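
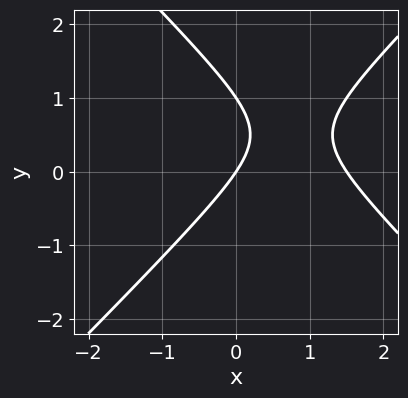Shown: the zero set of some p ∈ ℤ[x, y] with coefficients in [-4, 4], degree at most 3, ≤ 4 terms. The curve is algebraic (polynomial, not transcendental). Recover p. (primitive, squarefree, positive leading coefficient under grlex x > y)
1. Degree: no degree-1 curve has this shape, so deg p = 2.
2. Against the integer gridlines: it meets the x-axis at x = 0 (among the integer gridlines); the y-axis gridline crossings are at y ∈ {0, 1}.
3. Assembling these constraints gives the stated polynomial.

2*x^2 - 2*y^2 - 3*x + 2*y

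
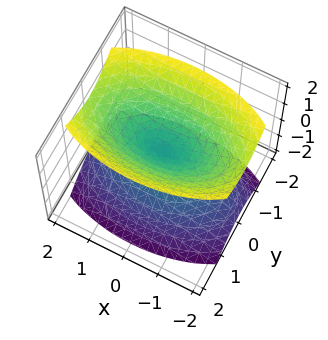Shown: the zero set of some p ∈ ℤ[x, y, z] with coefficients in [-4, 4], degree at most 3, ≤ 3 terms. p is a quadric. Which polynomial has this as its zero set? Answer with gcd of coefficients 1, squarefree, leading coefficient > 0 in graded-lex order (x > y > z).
First, I count 2 distinct pieces. They look like related sheets of one shape, so recover p as a whole.
Then, deg p = 2. Two nappes meeting at a single point; a quadric.
Then, symmetries: mirror symmetry z ↦ −z ⇒ only even powers of z; it's symmetric under y → −y, forcing even powers of y; the x ↦ −x reflection is a symmetry, so x appears only in even powers.
Next, observable constraints: one z-axis crossing is at z = 0; it crosses the y-axis at the gridline y = 0; it crosses the x-axis at the gridline x = 0.
Finally, together with the visible shape, these determine p as stated.

x^2 + 3*y^2 - 2*z^2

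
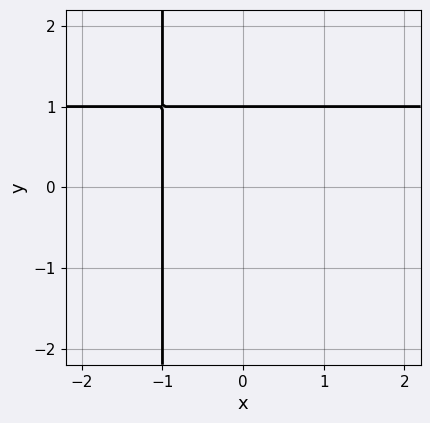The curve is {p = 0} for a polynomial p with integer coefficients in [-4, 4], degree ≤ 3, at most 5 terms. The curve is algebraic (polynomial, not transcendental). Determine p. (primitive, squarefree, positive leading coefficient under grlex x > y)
First, degree: no degree-1 curve has this shape, so deg p = 2.
Then, from the visible intercepts: one x-axis crossing is at x = -1; it crosses the y-axis at the gridline y = 1.
Finally, matching integer coefficients to the picture gives p.

x*y - x + y - 1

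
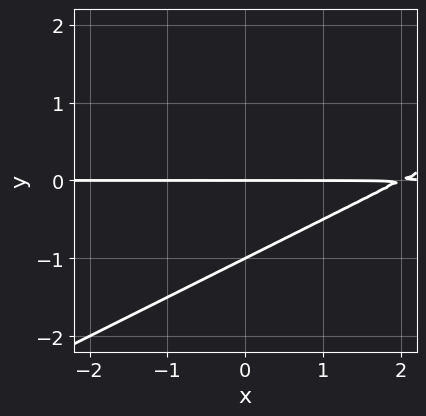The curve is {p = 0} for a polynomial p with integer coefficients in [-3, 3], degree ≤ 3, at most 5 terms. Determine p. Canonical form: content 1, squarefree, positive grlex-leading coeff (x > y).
First, the degree is 2 — a generic line meets the curve in up to 2 points.
Next, from the visible intercepts: the visible x-axis segment lies entirely on the curve; the y-axis gridline crossings are at y ∈ {-1, 0}.
Finally, solving for integer coefficients yields p as stated.

x*y - 2*y^2 - 2*y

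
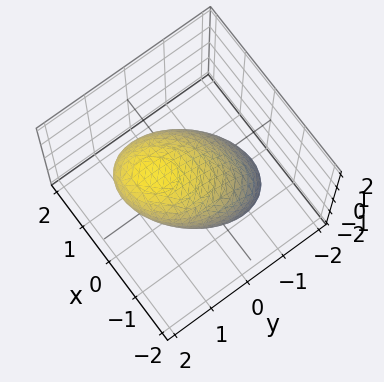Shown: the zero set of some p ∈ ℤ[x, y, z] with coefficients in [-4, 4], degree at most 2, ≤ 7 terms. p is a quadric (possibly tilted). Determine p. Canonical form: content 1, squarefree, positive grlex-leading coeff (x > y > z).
1. The degree is 2 — a generic line meets the surface in up to 2 points.
2. Solving for integer coefficients yields p as stated.

2*x^2 - x*y + 2*y^2 - 2*y*z + 2*z^2 - 3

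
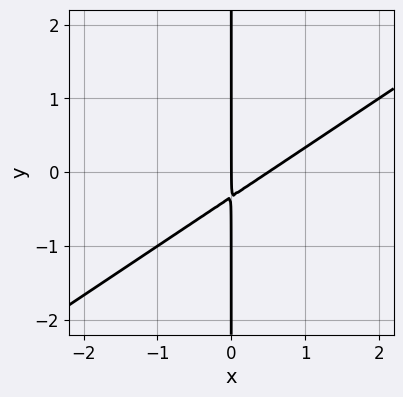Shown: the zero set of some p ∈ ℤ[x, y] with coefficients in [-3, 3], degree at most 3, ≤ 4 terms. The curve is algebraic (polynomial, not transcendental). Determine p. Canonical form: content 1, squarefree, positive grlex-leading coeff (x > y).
2*x^2 - 3*x*y - x

First, the degree is 2 — the shape is more complex than any degree-1 curve.
Then, against the integer gridlines: one x-axis crossing is at x = 0; the visible y-axis segment lies entirely on the curve.
Finally, the integer polynomial consistent with all of this is the stated p.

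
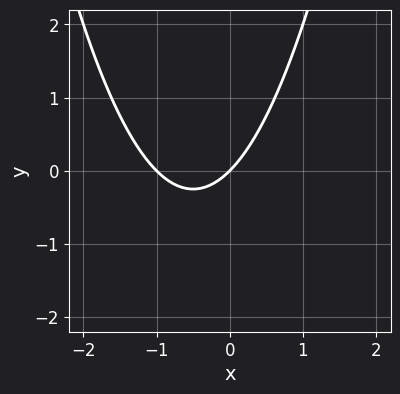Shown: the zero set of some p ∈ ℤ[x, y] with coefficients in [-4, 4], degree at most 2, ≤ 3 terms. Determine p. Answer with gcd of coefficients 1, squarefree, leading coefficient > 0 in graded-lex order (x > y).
x^2 + x - y

First, deg p = 2. No degree-1 curve has this shape.
Next, observable constraints: one y-axis crossing is at y = 0; among the integer gridlines, it crosses the x-axis at x ∈ {-1, 0}.
Finally, putting this together gives p.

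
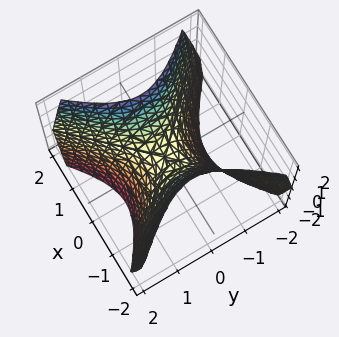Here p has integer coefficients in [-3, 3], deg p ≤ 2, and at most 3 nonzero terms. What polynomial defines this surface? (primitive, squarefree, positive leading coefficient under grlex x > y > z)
First, the degree is 2 — a hyperbolic paraboloid; a quadric.
Then, symmetries: the x ↦ −x reflection is a symmetry, so x appears only in even powers; the y ↦ −y reflection is a symmetry, so y appears only in even powers.
Next, checking where it meets the axes: one x-axis crossing is at x = 0; it meets the z-axis at z = 0 (among the integer gridlines); one y-axis crossing is at y = 0.
Finally, the integer polynomial consistent with all of this is the stated p.

3*x^2 - 3*y^2 - 2*z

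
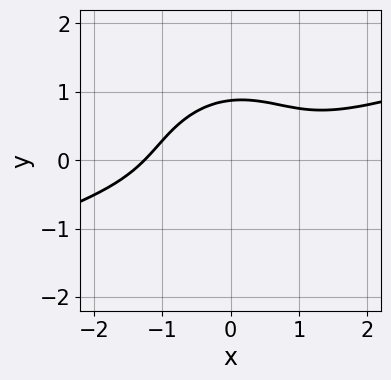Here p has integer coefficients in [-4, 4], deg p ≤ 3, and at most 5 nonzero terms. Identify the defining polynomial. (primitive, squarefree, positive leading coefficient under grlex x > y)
x^3 - 3*x^2*y + x*y^2 - 3*y^3 + 2

First, the degree is 3 — the shape is more complex than any degree-2 curve.
Finally, the integer polynomial consistent with all of this is the stated p.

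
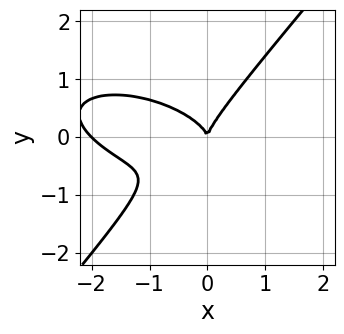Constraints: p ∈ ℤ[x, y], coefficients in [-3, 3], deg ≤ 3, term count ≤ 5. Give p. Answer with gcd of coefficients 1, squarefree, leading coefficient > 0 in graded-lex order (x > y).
1. deg p = 3. The shape is more complex than any degree-2 curve.
2. Reading off the gridlines: it meets the y-axis at y = 0 (among the integer gridlines); among the integer gridlines, it crosses the x-axis at x ∈ {-2, 0}.
3. The integer polynomial consistent with all of this is the stated p.

x^3 + x^2*y + 2*x*y^2 - 3*y^3 + 2*x^2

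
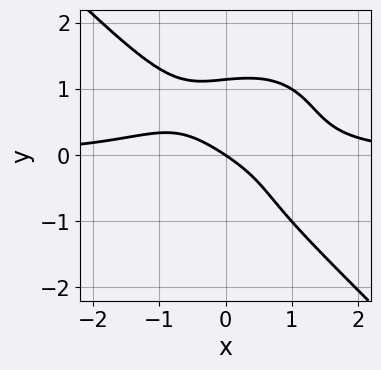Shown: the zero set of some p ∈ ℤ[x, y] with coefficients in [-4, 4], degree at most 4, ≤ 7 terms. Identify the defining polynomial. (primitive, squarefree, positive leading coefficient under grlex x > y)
2*x^3*y + 2*y^4 + x*y - 2*x - 3*y

1. Degree: no degree-3 curve has this shape, so deg p = 4.
2. Observable constraints: it crosses the y-axis at the gridline y = 0; one x-axis crossing is at x = 0.
3. Together with the visible shape, these determine p as stated.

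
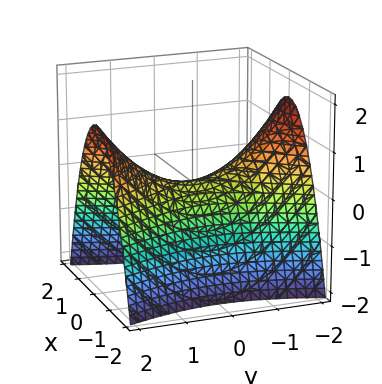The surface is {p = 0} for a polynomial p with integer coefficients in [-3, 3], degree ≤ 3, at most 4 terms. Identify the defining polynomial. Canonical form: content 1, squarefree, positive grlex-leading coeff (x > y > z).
Degree: a saddle surface; a quadric, so deg p = 2.
Symmetries: the x ↦ −x reflection is a symmetry, so x appears only in even powers; the y ↦ −y reflection is a symmetry, so y appears only in even powers.
Against the integer gridlines: it crosses the x-axis at the gridline x = 0; one y-axis crossing is at y = 0.
Fitting integer coefficients to these (and the overall shape) gives p.

3*x^2 - y^2 + 3*z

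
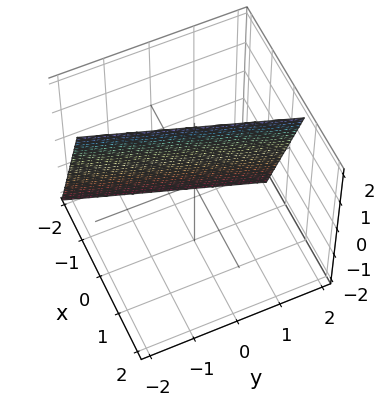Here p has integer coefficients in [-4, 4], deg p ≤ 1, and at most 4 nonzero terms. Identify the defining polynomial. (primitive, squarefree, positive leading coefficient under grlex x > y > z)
1. Degree: the surface is flat (a plane), so deg p = 1.
2. Observable constraints: it crosses the y-axis at the gridline y = 2; it crosses the z-axis at the gridline z = 2.
3. Solving for integer coefficients yields p as stated.

3*x - y - z + 2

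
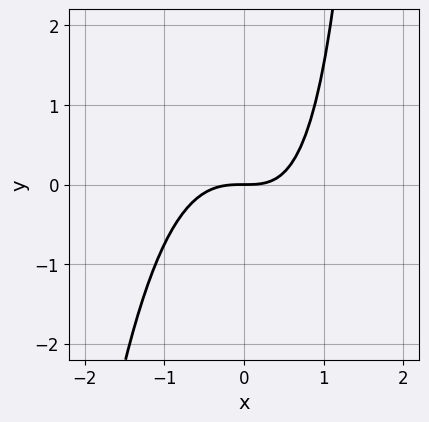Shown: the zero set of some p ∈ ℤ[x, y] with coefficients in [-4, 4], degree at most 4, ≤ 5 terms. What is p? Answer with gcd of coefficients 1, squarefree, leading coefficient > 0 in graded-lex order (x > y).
3*x^3 + x*y - 3*y

First, deg p = 3. No degree-2 curve has this shape.
Next, against the integer gridlines: it meets the x-axis at x = 0 (among the integer gridlines); it crosses the y-axis at the gridline y = 0.
Finally, matching integer coefficients to the picture gives p.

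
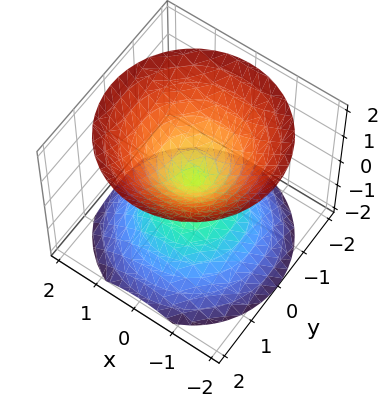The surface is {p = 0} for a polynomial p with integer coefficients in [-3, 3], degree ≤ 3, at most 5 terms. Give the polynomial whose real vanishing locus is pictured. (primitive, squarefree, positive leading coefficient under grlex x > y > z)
1. There are 2 components. They look like related sheets of one shape, so recover p as a whole.
2. Degree: a double cone through the origin; a quadric, so deg p = 2.
3. Symmetries: rotational symmetry about the z-axis ⇒ p depends on x, y only through x² + y²; mirror symmetry z ↦ −z ⇒ only even powers of z.
4. Against the integer gridlines: one z-axis crossing is at z = 0; it crosses the y-axis at the gridline y = 0.
5. Fitting integer coefficients to these (and the overall shape) gives p.

x^2 + y^2 - z^2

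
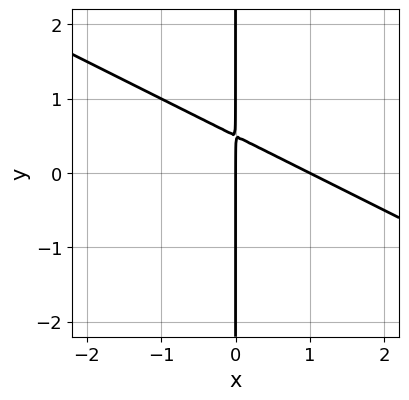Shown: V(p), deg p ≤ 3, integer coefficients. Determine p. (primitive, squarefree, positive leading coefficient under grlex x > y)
x^2 + 2*x*y - x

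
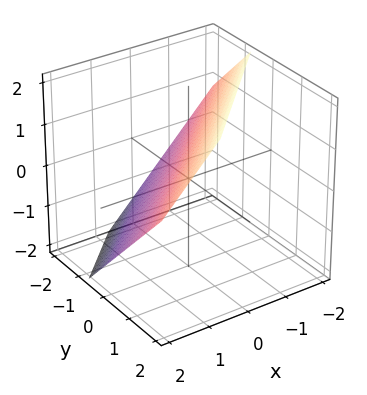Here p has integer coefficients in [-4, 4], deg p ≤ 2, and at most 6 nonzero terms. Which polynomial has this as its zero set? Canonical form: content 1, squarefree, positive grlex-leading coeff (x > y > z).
3*x - 3*y + 3*z - 2

1. Degree: the surface is flat (a plane), so deg p = 1.
2. Matching integer coefficients to the picture gives p.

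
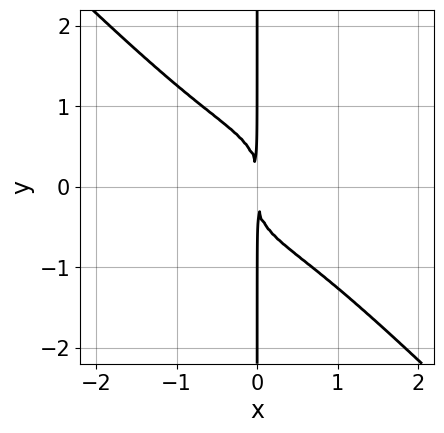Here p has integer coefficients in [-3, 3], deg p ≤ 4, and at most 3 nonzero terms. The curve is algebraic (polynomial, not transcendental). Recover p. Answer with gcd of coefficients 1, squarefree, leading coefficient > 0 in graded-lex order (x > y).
x^4 + x*y^3 + x^2

First, degree: no degree-3 curve has this shape, so deg p = 4.
Then, from the visible intercepts: every point of the y-axis in the box is on the curve.
Finally, these observations pin down the coefficients.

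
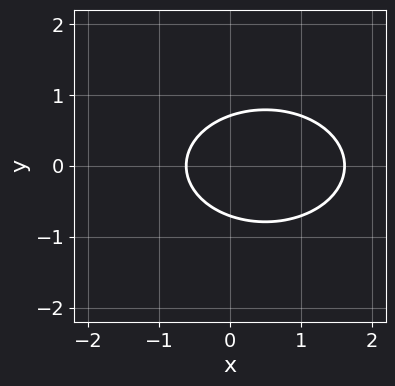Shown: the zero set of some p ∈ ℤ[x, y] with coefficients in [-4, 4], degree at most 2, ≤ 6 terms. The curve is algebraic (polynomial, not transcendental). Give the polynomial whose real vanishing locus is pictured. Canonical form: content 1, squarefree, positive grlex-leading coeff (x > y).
x^2 + 2*y^2 - x - 1

deg p = 2. The shape is more complex than any degree-1 curve.
Symmetries: mirror symmetry y ↦ −y ⇒ only even powers of y.
Solving for integer coefficients yields p as stated.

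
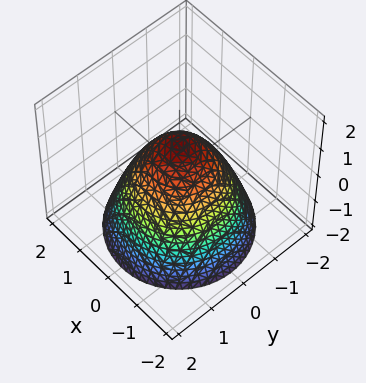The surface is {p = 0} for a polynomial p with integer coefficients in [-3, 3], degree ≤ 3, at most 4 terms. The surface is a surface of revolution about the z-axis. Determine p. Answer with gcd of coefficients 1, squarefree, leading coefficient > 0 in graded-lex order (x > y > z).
x^2 + y^2 + z - 1

1. deg p = 2. A generic line meets the surface in up to 2 points.
2. By symmetry, the z-axis is an axis of rotation, so x and y enter only as x² + y².
3. Observable constraints: among the integer gridlines, it crosses the x-axis at x ∈ {-1, 1}; it crosses the z-axis at the gridline z = 1; a circular section at z = -2 has radius between 1 and 2.
4. Together with the visible shape, these determine p as stated. Check: (0, 1, 0) on the y-axis lies on the surface, and p(0, 1, 0) = 0. ✓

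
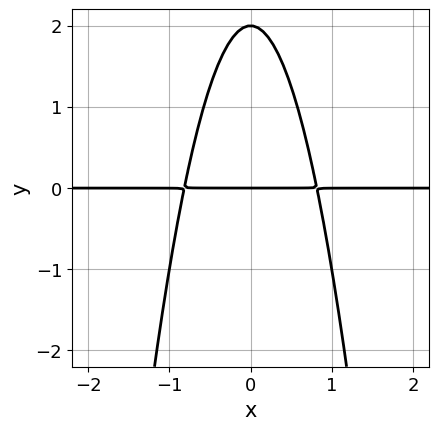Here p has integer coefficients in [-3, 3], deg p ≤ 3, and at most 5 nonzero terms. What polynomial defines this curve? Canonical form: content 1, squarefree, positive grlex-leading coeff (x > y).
1. Degree: the shape is more complex than any degree-2 curve, so deg p = 3.
2. Symmetries: mirror symmetry x ↦ −x ⇒ only even powers of x.
3. From the axis intercepts and sections: among the integer gridlines, it crosses the y-axis at y ∈ {0, 2}; every point of the x-axis in the box is on the curve.
4. Assembling these constraints gives the stated polynomial.

3*x^2*y + y^2 - 2*y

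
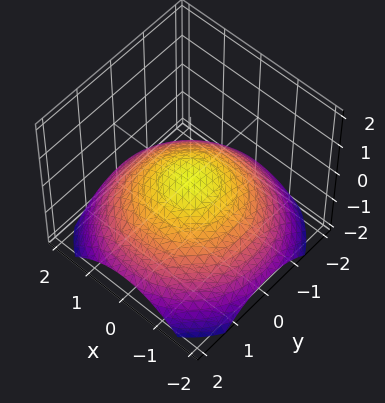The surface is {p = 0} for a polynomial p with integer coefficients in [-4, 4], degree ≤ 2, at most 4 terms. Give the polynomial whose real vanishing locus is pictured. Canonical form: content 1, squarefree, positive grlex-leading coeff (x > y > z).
x^2 + y^2 + 3*z

First, degree: a paraboloid; a quadric, so deg p = 2.
Next, symmetries: rotational symmetry about the z-axis ⇒ p depends on x, y only through x² + y².
Next, reading off the gridlines: a circular section at z = -1 has radius between 1 and 2; it crosses the z-axis at the gridline z = 0.
Finally, these observations pin down the coefficients.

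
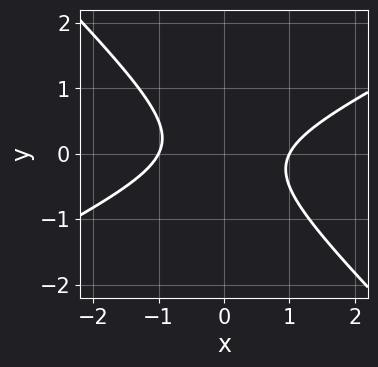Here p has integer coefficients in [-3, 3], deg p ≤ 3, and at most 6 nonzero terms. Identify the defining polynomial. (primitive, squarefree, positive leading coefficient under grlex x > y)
(a) deg p = 2. No degree-1 curve has this shape.
(b) Against the integer gridlines: no y-intercept at any integer in the box; among the integer gridlines, it crosses the x-axis at x ∈ {-1, 1}.
(c) The integer polynomial consistent with all of this is the stated p.

x^2 - x*y - 2*y^2 - 1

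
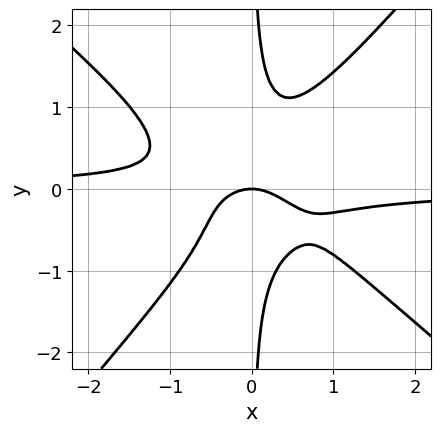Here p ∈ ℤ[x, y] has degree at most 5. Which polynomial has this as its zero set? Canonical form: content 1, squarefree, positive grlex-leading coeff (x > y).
3*x^3*y + x^2*y^2 - 3*x*y^3 + x^2 + y

The degree is 4 — no degree-3 curve has this shape.
Against the integer gridlines: it crosses the x-axis at the gridline x = 0; it crosses the y-axis at the gridline y = 0.
The integer polynomial consistent with all of this is the stated p.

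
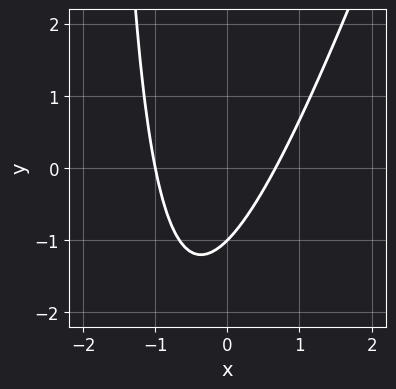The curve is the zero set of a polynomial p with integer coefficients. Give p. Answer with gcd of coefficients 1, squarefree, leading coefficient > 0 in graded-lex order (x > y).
3*x^2 - x*y + x - 2*y - 2

First, deg p = 2. A generic line meets the curve in up to 2 points.
Then, observable constraints: it meets the x-axis at x = -1 (among the integer gridlines); one y-axis crossing is at y = -1.
Finally, matching integer coefficients to the picture gives p.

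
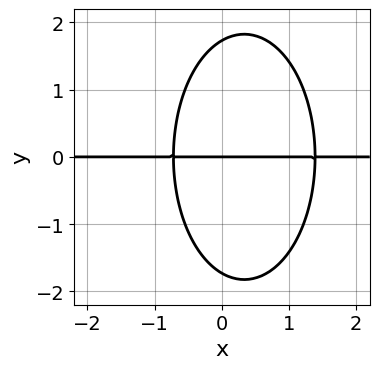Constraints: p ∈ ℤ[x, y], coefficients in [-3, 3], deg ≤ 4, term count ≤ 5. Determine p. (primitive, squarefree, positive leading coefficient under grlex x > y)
The degree is 3 — a generic line meets the curve in up to 3 points.
Checking where it meets the axes: every point of the x-axis in the box is on the curve; it crosses the y-axis at the gridline y = 0.
The integer polynomial consistent with all of this is the stated p.

3*x^2*y + y^3 - 2*x*y - 3*y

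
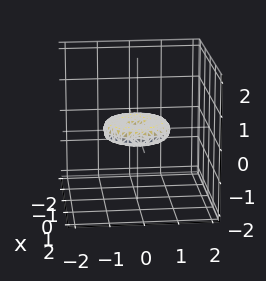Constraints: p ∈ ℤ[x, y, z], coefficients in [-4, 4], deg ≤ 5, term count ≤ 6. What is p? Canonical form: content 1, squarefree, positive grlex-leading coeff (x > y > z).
x^4 + 2*x^2*y^2 + y^4 - x^2 - y^2 + 3*z^2

(a) deg p = 4.
(b) Symmetries: rotational symmetry about the z-axis ⇒ p depends on x, y only through x² + y².
(c) From the axis intercepts and sections: it meets the z-axis at z = 0 (among the integer gridlines); a circular section at z = 0 has radius exactly 1; the y-axis gridline crossings are at y ∈ {-1, 0, 1}; the x-axis gridline crossings are at x ∈ {-1, 0, 1}.
(d) Matching integer coefficients to the picture gives p.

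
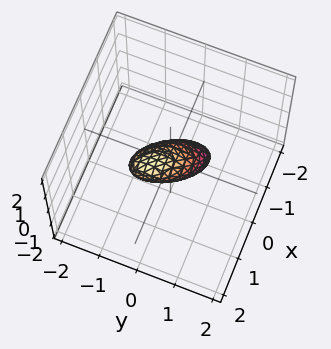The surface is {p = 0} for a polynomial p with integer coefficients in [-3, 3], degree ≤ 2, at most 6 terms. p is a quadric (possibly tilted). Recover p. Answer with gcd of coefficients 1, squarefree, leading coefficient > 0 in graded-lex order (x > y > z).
3*x^2 + 2*x*y - 3*x*z + 2*y^2 + 2*z^2 - 1

(a) deg p = 2. A generic line meets the surface in up to 2 points.
(b) Solving for integer coefficients yields p as stated.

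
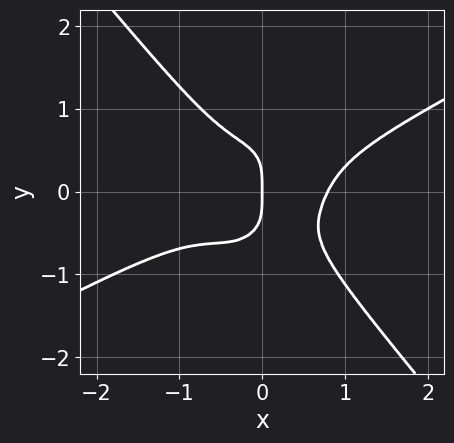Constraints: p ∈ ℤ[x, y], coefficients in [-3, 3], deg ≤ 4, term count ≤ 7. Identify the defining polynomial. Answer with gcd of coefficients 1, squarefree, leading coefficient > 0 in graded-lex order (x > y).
1. deg p = 4. The shape is more complex than any degree-3 curve.
2. Reading off the gridlines: it meets the x-axis at x = 0 (among the integer gridlines); it meets the y-axis at y = 0 (among the integer gridlines).
3. Fitting integer coefficients to these (and the overall shape) gives p.

2*x^4 - 3*x^3*y - x^2*y^2 - 2*y^4 - x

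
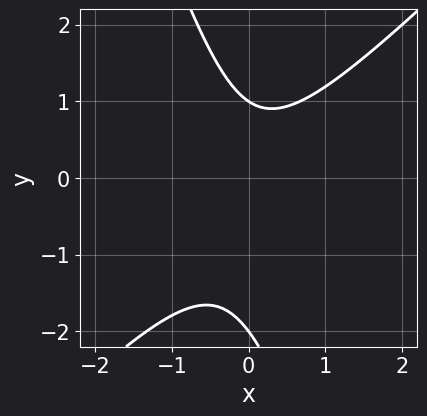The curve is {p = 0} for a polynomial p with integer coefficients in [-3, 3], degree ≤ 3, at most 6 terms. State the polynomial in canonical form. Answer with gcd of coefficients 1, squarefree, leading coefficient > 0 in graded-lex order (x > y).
3*x^2 - 2*x*y - y^2 - y + 2

deg p = 2. A generic line meets the curve in up to 2 points.
Against the integer gridlines: the curve avoids every integer x-axis point in the box; the y-axis gridline crossings are at y ∈ {-2, 1}.
Together with the visible shape, these determine p as stated.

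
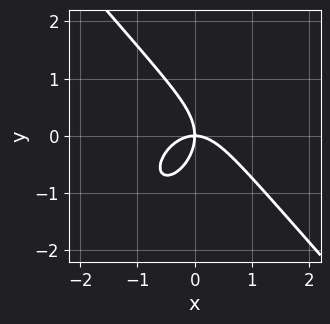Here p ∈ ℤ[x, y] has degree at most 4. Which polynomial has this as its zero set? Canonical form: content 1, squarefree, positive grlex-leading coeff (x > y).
3*x^3 + 2*y^3 + 3*x*y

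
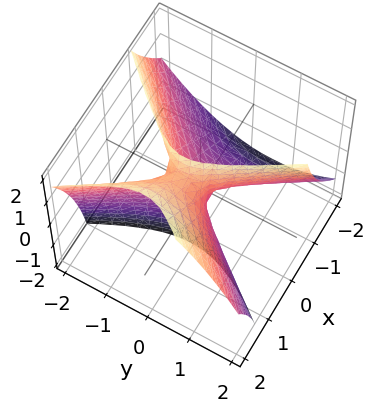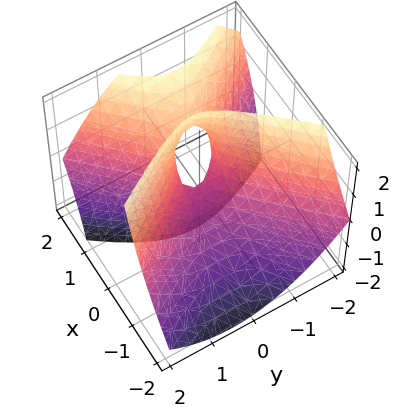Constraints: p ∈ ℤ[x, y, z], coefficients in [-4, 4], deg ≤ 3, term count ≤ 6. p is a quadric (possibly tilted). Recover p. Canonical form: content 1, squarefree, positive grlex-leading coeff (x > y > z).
1. Degree: the shape is more complex than any degree-1 surface, so deg p = 2.
2. From the visible intercepts: it crosses the z-axis at the gridline z = 0; it crosses the y-axis at the gridline y = 0; it crosses the x-axis at the gridline x = 0.
3. These observations pin down the coefficients.

3*x^2 - x*y - 3*x*z - 2*y^2 + z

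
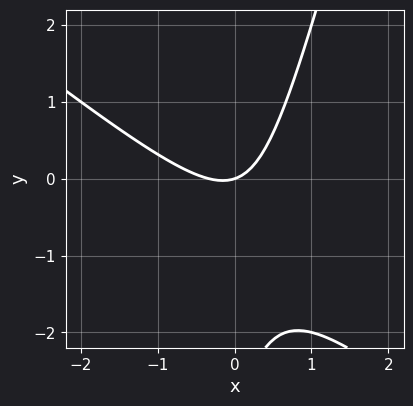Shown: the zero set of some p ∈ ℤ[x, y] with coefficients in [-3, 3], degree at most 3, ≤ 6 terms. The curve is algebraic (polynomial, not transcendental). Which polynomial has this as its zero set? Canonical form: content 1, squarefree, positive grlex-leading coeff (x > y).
3*x^2 + 3*x*y - y^2 + x - 3*y

(a) Degree: a generic line meets the curve in up to 2 points, so deg p = 2.
(b) Reading off the gridlines: it crosses the x-axis at the gridline x = 0; it crosses the y-axis at the gridline y = 0.
(c) Matching integer coefficients to the picture gives p.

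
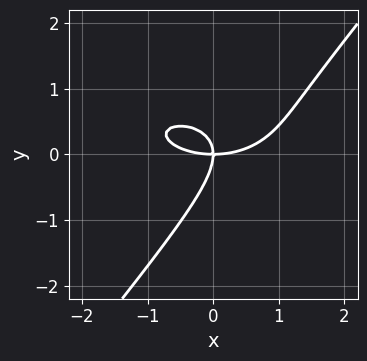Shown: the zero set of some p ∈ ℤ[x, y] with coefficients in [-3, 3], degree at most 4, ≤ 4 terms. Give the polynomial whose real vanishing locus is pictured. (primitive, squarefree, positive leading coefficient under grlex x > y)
x^3 + 3*x*y^2 - 3*y^3 - 3*x*y

deg p = 3. The shape is more complex than any degree-2 curve.
Against the integer gridlines: one y-axis crossing is at y = 0; one x-axis crossing is at x = 0.
Fitting integer coefficients to these (and the overall shape) gives p.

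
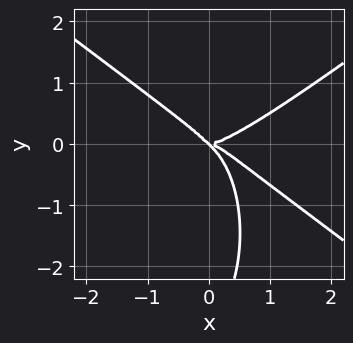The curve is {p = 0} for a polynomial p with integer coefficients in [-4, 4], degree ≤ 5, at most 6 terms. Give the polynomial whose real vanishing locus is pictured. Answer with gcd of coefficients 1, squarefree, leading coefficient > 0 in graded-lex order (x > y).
(a) Degree: a generic line meets the curve in up to 4 points, so deg p = 4.
(b) From the axis intercepts and sections: one y-axis crossing is at y = 0; it crosses the x-axis at the gridline x = 0.
(c) Solving for integer coefficients yields p as stated.

2*x^4 - 3*x^2*y^2 - y^4 - 3*x*y^2 - 3*y^3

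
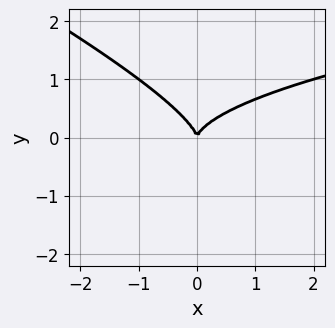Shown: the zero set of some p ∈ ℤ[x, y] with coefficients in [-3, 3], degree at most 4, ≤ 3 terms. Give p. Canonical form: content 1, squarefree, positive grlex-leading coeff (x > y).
x*y^2 + 2*y^3 - x^2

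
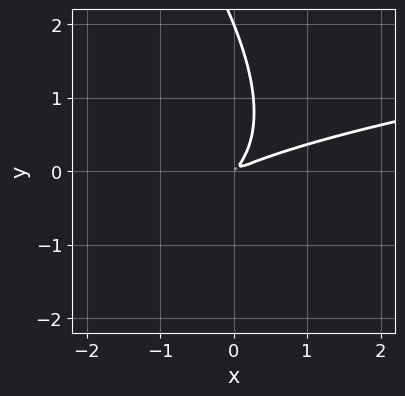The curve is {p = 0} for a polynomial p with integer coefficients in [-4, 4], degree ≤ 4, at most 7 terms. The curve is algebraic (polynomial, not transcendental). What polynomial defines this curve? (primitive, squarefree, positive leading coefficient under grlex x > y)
x*y^2 + y^3 - x^2 + 3*x*y - 2*y^2

deg p = 3. The shape is more complex than any degree-2 curve.
Observable constraints: it crosses the y-axis at the gridline y = 2.
Fitting integer coefficients to these (and the overall shape) gives p.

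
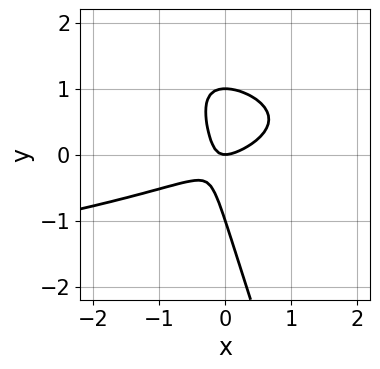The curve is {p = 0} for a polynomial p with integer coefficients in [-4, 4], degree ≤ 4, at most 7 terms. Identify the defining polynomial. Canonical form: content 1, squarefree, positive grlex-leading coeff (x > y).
3*x*y^2 + y^3 + 2*x^2 - 3*x*y - y

First, degree: the shape is more complex than any degree-2 curve, so deg p = 3.
Then, observable constraints: it crosses the x-axis at the gridline x = 0; among the integer gridlines, it crosses the y-axis at y ∈ {-1, 0, 1}.
Finally, fitting integer coefficients to these (and the overall shape) gives p.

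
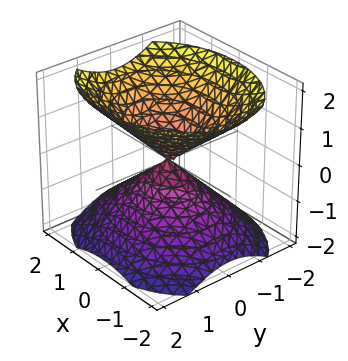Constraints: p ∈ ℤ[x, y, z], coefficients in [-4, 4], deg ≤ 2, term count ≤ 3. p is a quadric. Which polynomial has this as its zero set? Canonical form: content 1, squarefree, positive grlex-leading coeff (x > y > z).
2*x^2 + 3*y^2 - 3*z^2

(a) The picture has 2 separate pieces. Treating them together as one polynomial.
(b) The degree is 2 — a double cone through the origin; a quadric.
(c) Symmetries: mirror symmetry y ↦ −y ⇒ only even powers of y; mirror symmetry z ↦ −z ⇒ only even powers of z; mirror symmetry x ↦ −x ⇒ only even powers of x.
(d) From the visible intercepts: it meets the y-axis at y = 0 (among the integer gridlines); it meets the z-axis at z = 0 (among the integer gridlines).
(e) Together with the visible shape, these determine p as stated.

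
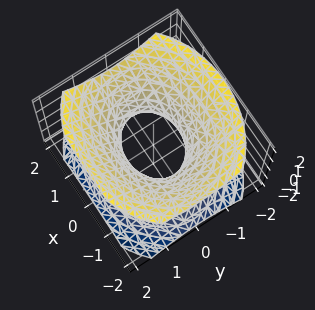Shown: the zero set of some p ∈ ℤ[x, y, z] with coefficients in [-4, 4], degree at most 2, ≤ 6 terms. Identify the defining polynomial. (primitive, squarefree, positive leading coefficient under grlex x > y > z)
First, deg p = 2. An hourglass — one-sheet hyperboloid; a quadric.
Then, symmetries: it's symmetric under z → −z, forcing even powers of z; mirror symmetry y ↦ −y ⇒ only even powers of y; it's symmetric under x → −x, forcing even powers of x.
Next, against the integer gridlines: no z-intercept at any integer in the box; the x-axis gridline crossings are at x ∈ {-1, 1}.
Finally, solving for integer coefficients yields p as stated.

2*x^2 + 3*y^2 - 3*z^2 - 2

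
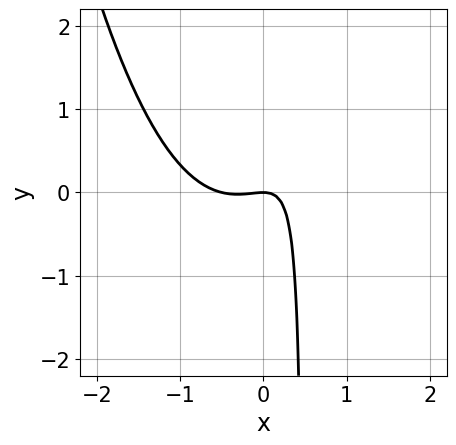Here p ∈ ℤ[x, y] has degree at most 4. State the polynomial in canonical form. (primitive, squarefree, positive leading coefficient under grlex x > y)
2*x^3 + x^2 - 2*x*y + y

deg p = 3. The shape is more complex than any degree-2 curve.
Checking where it meets the axes: it meets the y-axis at y = 0 (among the integer gridlines); one x-axis crossing is at x = 0.
Assembling these constraints gives the stated polynomial.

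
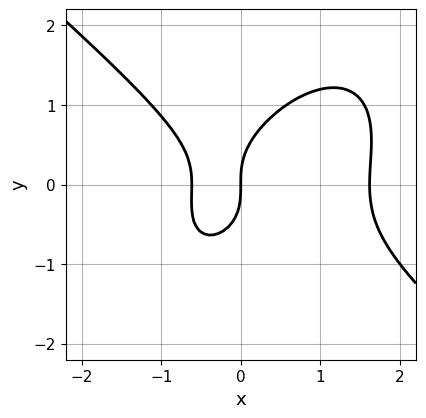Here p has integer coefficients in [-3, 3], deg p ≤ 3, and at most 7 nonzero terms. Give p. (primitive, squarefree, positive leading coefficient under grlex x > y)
2*x^3 - x*y^2 + 2*y^3 - 2*x^2 - 2*x

The degree is 3 — the shape is more complex than any degree-2 curve.
Reading off the gridlines: it crosses the y-axis at the gridline y = 0; one x-axis crossing is at x = 0.
Putting this together gives p.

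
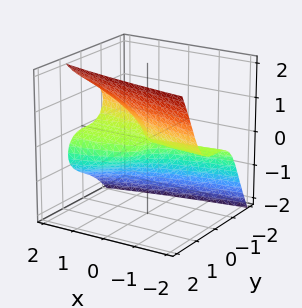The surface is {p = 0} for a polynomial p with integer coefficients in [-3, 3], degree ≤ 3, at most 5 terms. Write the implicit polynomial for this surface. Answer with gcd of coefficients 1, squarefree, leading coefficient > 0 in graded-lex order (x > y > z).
deg p = 3.
Observable constraints: one y-axis crossing is at y = 0; every point of the x-axis in the box is on the surface; it crosses the z-axis at the gridline z = 0.
Matching integer coefficients to the picture gives p.

y^3 + y*z^2 - z^3 + x*z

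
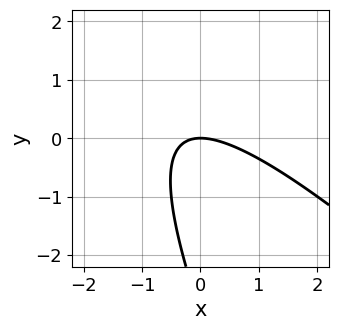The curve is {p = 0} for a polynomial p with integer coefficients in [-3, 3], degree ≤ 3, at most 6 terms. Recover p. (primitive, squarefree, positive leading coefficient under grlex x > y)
2*x^2 + 3*x*y + y^2 + 3*y

Degree: a generic line meets the curve in up to 2 points, so deg p = 2.
Checking where it meets the axes: it meets the x-axis at x = 0 (among the integer gridlines); it meets the y-axis at y = 0 (among the integer gridlines).
The integer polynomial consistent with all of this is the stated p.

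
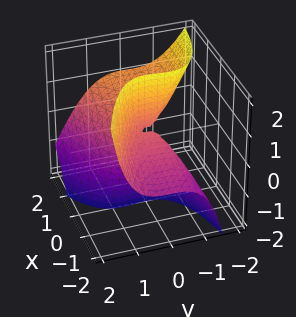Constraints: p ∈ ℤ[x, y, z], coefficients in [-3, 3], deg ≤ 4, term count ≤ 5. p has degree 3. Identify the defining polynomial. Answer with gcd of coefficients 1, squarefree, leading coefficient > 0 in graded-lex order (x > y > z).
2*y^3 + y^2*z - x^2 + 3*x*z - x

1. Degree: no degree-2 surface has this shape, so deg p = 3.
2. From the axis intercepts and sections: the x-axis gridline crossings are at x ∈ {-1, 0}; the visible z-axis segment lies entirely on the surface; one y-axis crossing is at y = 0.
3. Together with the visible shape, these determine p as stated.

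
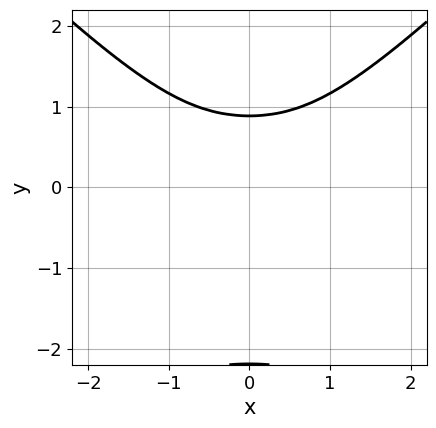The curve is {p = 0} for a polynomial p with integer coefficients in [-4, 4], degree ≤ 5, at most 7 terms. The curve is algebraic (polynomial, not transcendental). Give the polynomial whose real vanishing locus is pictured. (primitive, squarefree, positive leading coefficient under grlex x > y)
x^4 - y^4 - 2*y^3 + 2*x^2 + 2

deg p = 4. The shape is more complex than any degree-3 curve.
Symmetries: mirror symmetry x ↦ −x ⇒ only even powers of x.
Checking where it meets the axes: the curve avoids every integer x-axis point in the box.
Matching integer coefficients to the picture gives p.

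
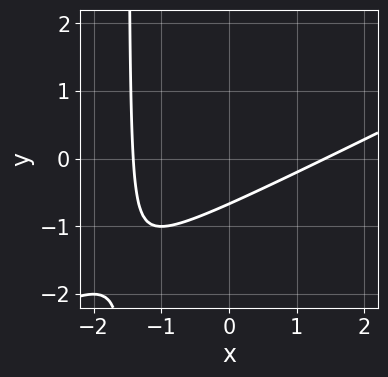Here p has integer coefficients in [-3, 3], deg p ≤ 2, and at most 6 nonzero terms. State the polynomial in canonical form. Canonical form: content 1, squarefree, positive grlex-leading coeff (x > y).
x^2 - 2*x*y - 3*y - 2

First, the degree is 2 — no degree-1 curve has this shape.
Finally, matching integer coefficients to the picture gives p.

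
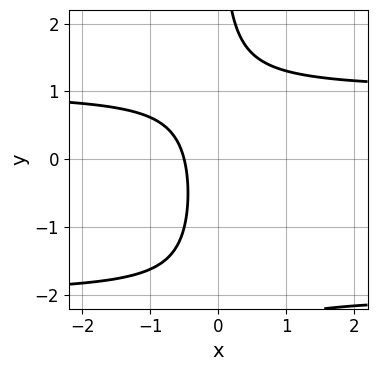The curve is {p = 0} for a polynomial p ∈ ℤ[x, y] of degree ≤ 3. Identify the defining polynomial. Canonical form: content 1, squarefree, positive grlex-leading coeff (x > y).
x*y^2 + x*y - 2*x - 1

1. The degree is 3 — no degree-2 curve has this shape.
2. From the visible intercepts: no y-intercept at any integer in the box.
3. Together with the visible shape, these determine p as stated.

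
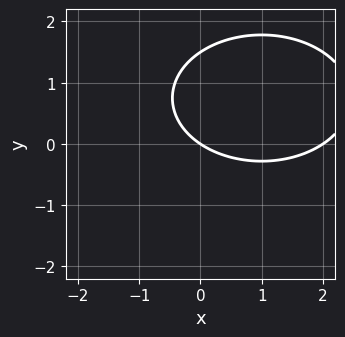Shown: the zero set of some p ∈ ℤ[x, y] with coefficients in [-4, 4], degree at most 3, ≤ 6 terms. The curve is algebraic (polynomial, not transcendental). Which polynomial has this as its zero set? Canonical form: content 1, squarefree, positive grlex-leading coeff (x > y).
x^2 + 2*y^2 - 2*x - 3*y

deg p = 2. A generic line meets the curve in up to 2 points.
Checking where it meets the axes: the x-axis gridline crossings are at x ∈ {0, 2}; one y-axis crossing is at y = 0.
Together with the visible shape, these determine p as stated.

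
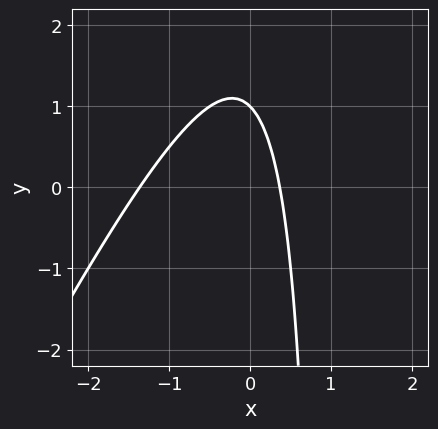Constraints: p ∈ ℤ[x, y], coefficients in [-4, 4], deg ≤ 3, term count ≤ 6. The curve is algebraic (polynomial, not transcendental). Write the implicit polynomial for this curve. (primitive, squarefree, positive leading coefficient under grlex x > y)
2*x^2 - x*y + 2*x + y - 1

1. The degree is 2 — a generic line meets the curve in up to 2 points.
2. Observable constraints: it crosses the y-axis at the gridline y = 1.
3. Solving for integer coefficients yields p as stated.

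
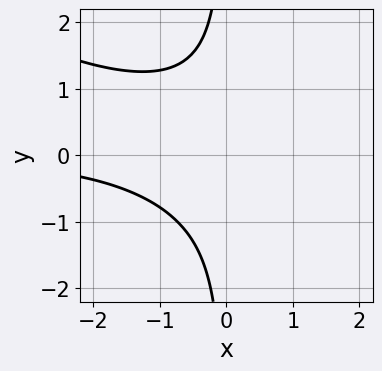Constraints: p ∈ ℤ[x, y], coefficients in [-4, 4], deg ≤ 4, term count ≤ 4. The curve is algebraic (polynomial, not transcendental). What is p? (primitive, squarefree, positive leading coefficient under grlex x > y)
deg p = 3.
From the axis intercepts and sections: the curve avoids every integer x-axis point in the box; it misses every integer gridline on the y-axis.
Together with the visible shape, these determine p as stated.

x^2*y + 2*x*y^2 + 2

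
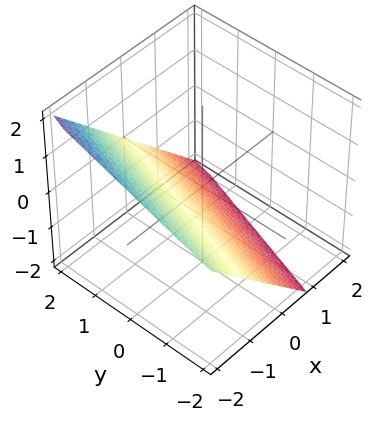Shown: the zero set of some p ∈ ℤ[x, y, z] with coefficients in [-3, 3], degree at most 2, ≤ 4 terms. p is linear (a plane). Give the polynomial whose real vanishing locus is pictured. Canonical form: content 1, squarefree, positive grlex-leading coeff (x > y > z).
3*x - y + 3*z + 2

The degree is 1 — the surface is flat (a plane).
From the axis intercepts and sections: it meets the y-axis at y = 2 (among the integer gridlines).
These observations pin down the coefficients.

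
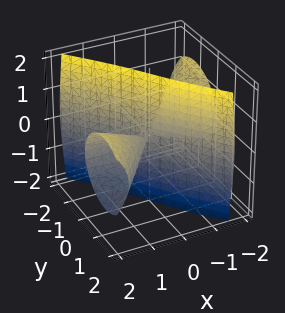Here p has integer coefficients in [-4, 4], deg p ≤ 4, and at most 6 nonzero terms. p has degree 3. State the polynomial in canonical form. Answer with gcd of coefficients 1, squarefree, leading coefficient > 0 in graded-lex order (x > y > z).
(a) There are 2 components.
(b) The degree is 3 — no degree-2 surface has this shape.
(c) Against the integer gridlines: the visible z-axis segment lies entirely on the surface; one y-axis crossing is at y = 0; the visible x-axis segment lies entirely on the surface.
(d) The integer polynomial consistent with all of this is the stated p.

3*x^2*y - 3*x*z^2 - 2*y^3 - 2*y*z^2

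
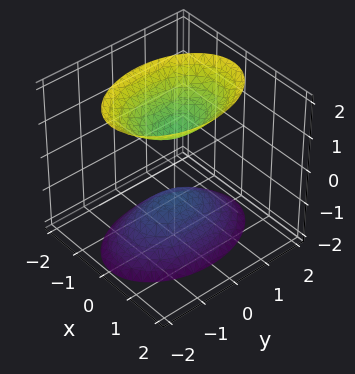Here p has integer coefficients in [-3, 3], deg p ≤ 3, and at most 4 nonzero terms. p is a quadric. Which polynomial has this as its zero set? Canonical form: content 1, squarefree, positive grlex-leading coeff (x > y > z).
(a) I count 2 distinct pieces. They look like related sheets of one shape, so recover p as a whole.
(b) The degree is 2 — two separate bowl-shaped sheets opening away from each other; a quadric.
(c) Symmetries: mirror symmetry x ↦ −x ⇒ only even powers of x; it's symmetric under y → −y, forcing even powers of y; mirror symmetry z ↦ −z ⇒ only even powers of z.
(d) From the visible intercepts: no y-intercept at any integer in the box; the surface avoids every integer x-axis point in the box.
(e) Solving for integer coefficients yields p as stated. Check: (0, 0, -1) on the z-axis lies on the surface, and p(0, 0, -1) = 0. ✓

2*x^2 + y^2 - z^2 + 1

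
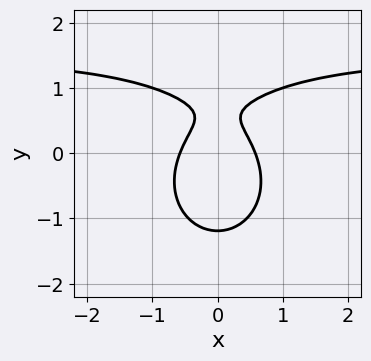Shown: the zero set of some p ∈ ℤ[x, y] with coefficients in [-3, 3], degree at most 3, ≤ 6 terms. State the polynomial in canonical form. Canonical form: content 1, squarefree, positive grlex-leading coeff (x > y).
(a) Degree: no degree-2 curve has this shape, so deg p = 3.
(b) Symmetries: it's symmetric under x → −x, forcing even powers of x.
(c) Putting this together gives p.

2*x^2*y + 2*y^3 - 3*x^2 - 2*y + 1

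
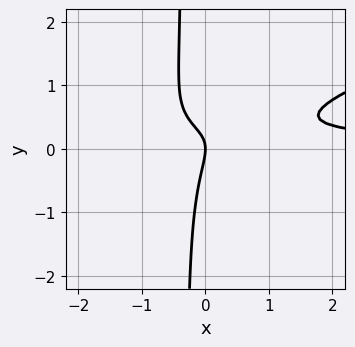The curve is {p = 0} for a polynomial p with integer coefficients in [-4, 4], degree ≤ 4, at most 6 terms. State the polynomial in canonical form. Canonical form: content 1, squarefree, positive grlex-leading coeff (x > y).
x^2*y - 3*x*y^2 + 2*x*y - y^2 - x

First, deg p = 3.
Next, from the axis intercepts and sections: it crosses the y-axis at the gridline y = 0; one x-axis crossing is at x = 0.
Finally, matching integer coefficients to the picture gives p.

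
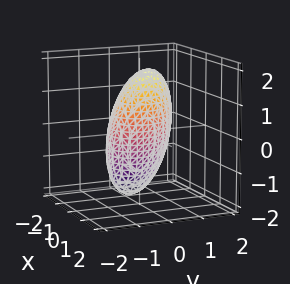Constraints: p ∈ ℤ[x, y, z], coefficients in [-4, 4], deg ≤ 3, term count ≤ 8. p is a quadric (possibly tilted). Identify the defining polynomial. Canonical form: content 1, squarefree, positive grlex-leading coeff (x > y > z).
3*x^2 + 2*x*y + 3*y^2 - y*z + z^2 - 3

(a) deg p = 2.
(b) Observable constraints: among the integer gridlines, it crosses the y-axis at y ∈ {-1, 1}; the x-axis gridline crossings are at x ∈ {-1, 1}.
(c) Solving for integer coefficients yields p as stated.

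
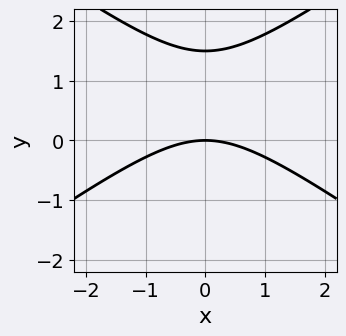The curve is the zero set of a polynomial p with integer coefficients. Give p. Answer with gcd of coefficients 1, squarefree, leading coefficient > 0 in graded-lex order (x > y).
(a) Degree: a generic line meets the curve in up to 2 points, so deg p = 2.
(b) Symmetries: it's symmetric under x → −x, forcing even powers of x.
(c) Reading off the gridlines: it crosses the y-axis at the gridline y = 0; one x-axis crossing is at x = 0.
(d) Assembling these constraints gives the stated polynomial.

x^2 - 2*y^2 + 3*y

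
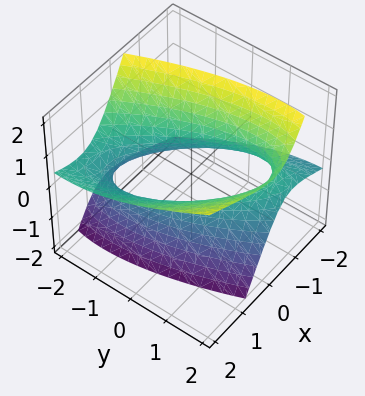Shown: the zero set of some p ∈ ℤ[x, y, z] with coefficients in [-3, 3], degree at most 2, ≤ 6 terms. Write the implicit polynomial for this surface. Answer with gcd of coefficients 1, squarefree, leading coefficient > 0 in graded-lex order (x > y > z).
2*x^2 + 2*x*y - 3*x*z + y^2 - 2*z^2 - 2

First, the degree is 2 — no degree-1 surface has this shape.
Next, observable constraints: among the integer gridlines, it crosses the x-axis at x ∈ {-1, 1}; no z-intercept at any integer in the box.
Finally, solving for integer coefficients yields p as stated.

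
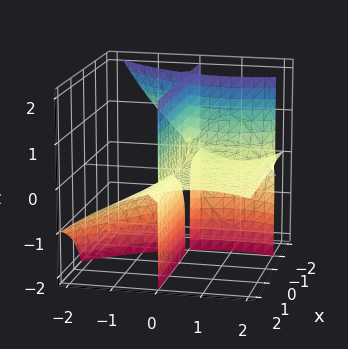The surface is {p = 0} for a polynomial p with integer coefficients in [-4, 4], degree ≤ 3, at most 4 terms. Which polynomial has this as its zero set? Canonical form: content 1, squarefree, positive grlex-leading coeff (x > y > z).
3*x*y*z + y^3 - 2*y^2 + 3*y*z

1. The picture has 3 separate pieces. Treating them together as one polynomial.
2. deg p = 3. No degree-2 surface has this shape.
3. Observable constraints: every point of the x-axis in the box is on the surface; every point of the z-axis in the box is on the surface; it meets the y-axis at y = 2 (among the integer gridlines).
4. These observations pin down the coefficients.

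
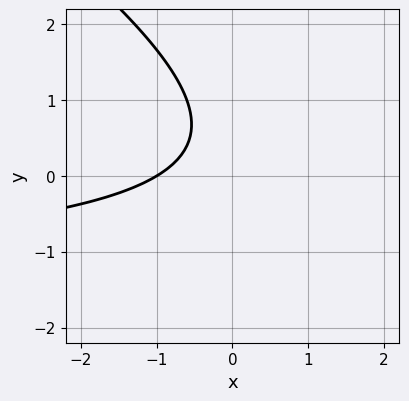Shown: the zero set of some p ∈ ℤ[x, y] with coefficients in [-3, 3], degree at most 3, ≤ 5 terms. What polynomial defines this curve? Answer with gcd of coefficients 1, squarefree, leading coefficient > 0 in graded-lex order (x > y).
(a) Degree: the shape is more complex than any degree-1 curve, so deg p = 2.
(b) From the visible intercepts: it misses every integer gridline on the y-axis; one x-axis crossing is at x = -1.
(c) The integer polynomial consistent with all of this is the stated p.

2*x*y + 3*y^2 + 3*x - 3*y + 3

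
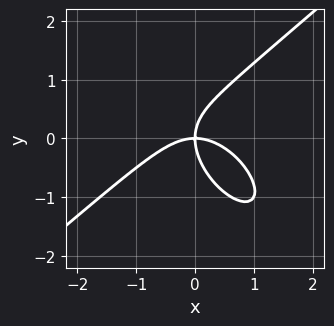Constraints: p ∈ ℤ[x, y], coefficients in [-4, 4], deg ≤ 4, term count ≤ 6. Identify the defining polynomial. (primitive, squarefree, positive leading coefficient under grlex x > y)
The degree is 3 — the shape is more complex than any degree-2 curve.
Against the integer gridlines: it meets the x-axis at x = 0 (among the integer gridlines); it crosses the y-axis at the gridline y = 0.
Fitting integer coefficients to these (and the overall shape) gives p.

2*x^3 - x*y^2 - 2*y^3 + 3*x*y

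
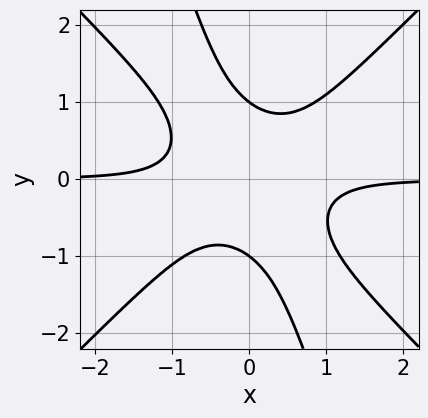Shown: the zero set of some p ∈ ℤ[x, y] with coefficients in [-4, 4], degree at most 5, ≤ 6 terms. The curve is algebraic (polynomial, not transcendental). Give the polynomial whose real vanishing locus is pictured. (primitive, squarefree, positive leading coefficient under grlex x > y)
3*x^3*y + x^2*y^2 - 3*x*y^3 - y^4 + 1

(a) Degree: a generic line meets the curve in up to 4 points, so deg p = 4.
(b) Against the integer gridlines: it misses every integer gridline on the x-axis; the y-axis gridline crossings are at y ∈ {-1, 1}.
(c) The integer polynomial consistent with all of this is the stated p.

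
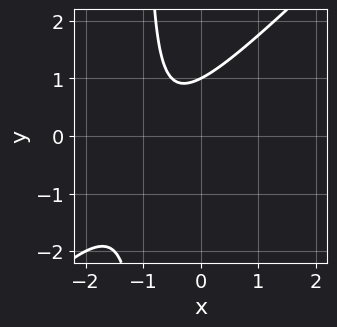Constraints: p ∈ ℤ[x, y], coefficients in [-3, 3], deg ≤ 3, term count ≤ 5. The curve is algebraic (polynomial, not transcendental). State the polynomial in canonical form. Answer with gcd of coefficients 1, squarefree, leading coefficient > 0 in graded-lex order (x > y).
2*x^2 - 2*x*y + 3*x - 2*y + 2

The degree is 2 — a generic line meets the curve in up to 2 points.
Observable constraints: it misses every integer gridline on the x-axis; one y-axis crossing is at y = 1.
Together with the visible shape, these determine p as stated.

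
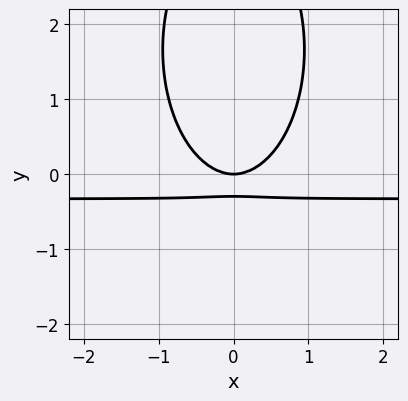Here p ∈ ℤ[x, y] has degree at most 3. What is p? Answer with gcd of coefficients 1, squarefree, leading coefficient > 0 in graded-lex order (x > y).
(a) The degree is 3 — the shape is more complex than any degree-2 curve.
(b) Symmetries: mirror symmetry x ↦ −x ⇒ only even powers of x.
(c) Reading off the gridlines: it meets the x-axis at x = 0 (among the integer gridlines); it crosses the y-axis at the gridline y = 0.
(d) Putting this together gives p.

3*x^2*y + y^3 + x^2 - 3*y^2 - y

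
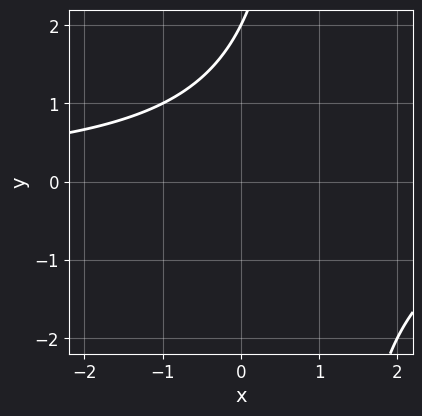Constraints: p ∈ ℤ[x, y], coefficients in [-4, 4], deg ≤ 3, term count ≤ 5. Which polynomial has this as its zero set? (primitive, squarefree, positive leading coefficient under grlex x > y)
x*y - y + 2

First, deg p = 2. No degree-1 curve has this shape.
Next, reading off the gridlines: the curve avoids every integer x-axis point in the box; it crosses the y-axis at the gridline y = 2.
Finally, matching integer coefficients to the picture gives p.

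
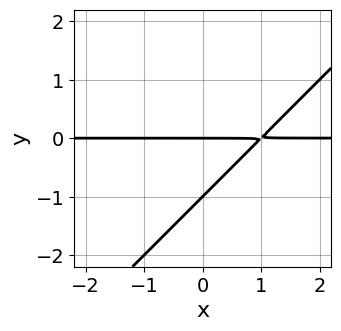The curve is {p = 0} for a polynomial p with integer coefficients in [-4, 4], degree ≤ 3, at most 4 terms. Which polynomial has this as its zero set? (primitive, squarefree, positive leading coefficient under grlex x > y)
x*y - y^2 - y

First, deg p = 2. The shape is more complex than any degree-1 curve.
Next, observable constraints: every point of the x-axis in the box is on the curve; among the integer gridlines, it crosses the y-axis at y ∈ {-1, 0}.
Finally, matching integer coefficients to the picture gives p.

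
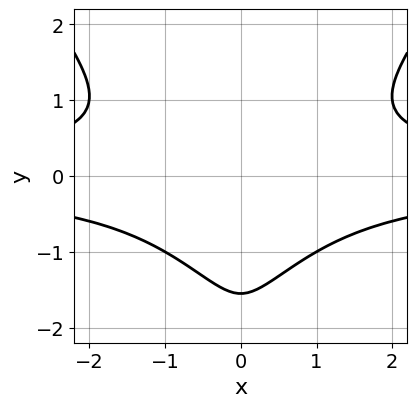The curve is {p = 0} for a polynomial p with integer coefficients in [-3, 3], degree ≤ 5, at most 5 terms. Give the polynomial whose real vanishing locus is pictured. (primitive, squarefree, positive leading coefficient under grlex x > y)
2*x^2*y^2 - y^4 - 3*y^3 - y^2 - 3

First, the degree is 4 — no degree-3 curve has this shape.
Next, symmetries: the x ↦ −x reflection is a symmetry, so x appears only in even powers.
Then, from the axis intercepts and sections: it misses every integer gridline on the x-axis.
Finally, the integer polynomial consistent with all of this is the stated p.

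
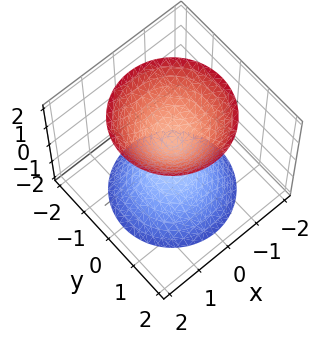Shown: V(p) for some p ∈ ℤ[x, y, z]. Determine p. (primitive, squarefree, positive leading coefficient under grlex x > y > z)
3*x^2 + 3*y^2 - 2*z^2 + 1

(a) There are 2 components.
(b) The degree is 2 — the shape is more complex than any degree-1 surface.
(c) Symmetries: the surface is invariant under rotation about z: p = q(x² + y², z).
(d) Checking where it meets the axes: the surface avoids every integer y-axis point in the box; no x-intercept at any integer in the box; a circular section at z = 2 has radius between 1 and 2.
(e) Matching integer coefficients to the picture gives p.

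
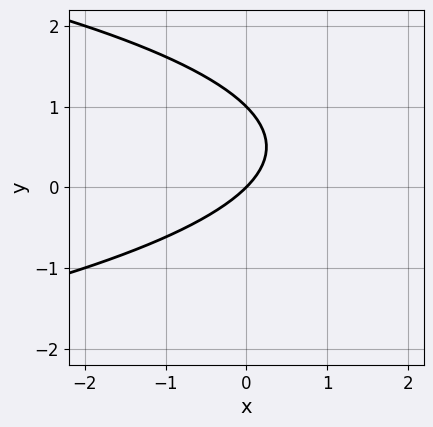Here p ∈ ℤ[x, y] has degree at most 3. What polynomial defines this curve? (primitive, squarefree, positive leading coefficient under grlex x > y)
First, degree: a generic line meets the curve in up to 2 points, so deg p = 2.
Then, from the axis intercepts and sections: it meets the x-axis at x = 0 (among the integer gridlines); the y-axis gridline crossings are at y ∈ {0, 1}.
Finally, fitting integer coefficients to these (and the overall shape) gives p.

y^2 + x - y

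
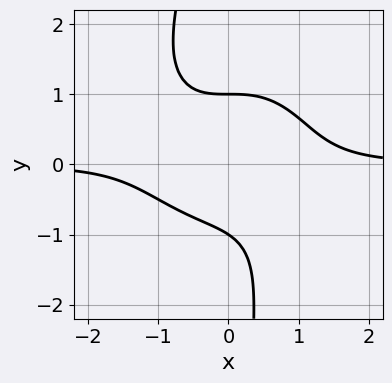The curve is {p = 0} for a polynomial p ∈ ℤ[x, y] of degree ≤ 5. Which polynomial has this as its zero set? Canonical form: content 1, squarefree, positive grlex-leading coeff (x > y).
3*x^3*y + 2*x*y^3 - 2*x*y^2 + 3*y^2 - 3

1. Degree: the shape is more complex than any degree-3 curve, so deg p = 4.
2. From the axis intercepts and sections: no x-intercept at any integer in the box; among the integer gridlines, it crosses the y-axis at y ∈ {-1, 1}.
3. Putting this together gives p.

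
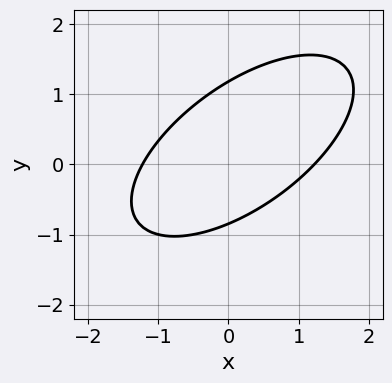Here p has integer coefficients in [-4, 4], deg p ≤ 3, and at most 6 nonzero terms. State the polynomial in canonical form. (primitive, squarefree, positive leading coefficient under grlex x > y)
2*x^2 - 3*x*y + 3*y^2 - y - 3

First, degree: a generic line meets the curve in up to 2 points, so deg p = 2.
Finally, matching integer coefficients to the picture gives p.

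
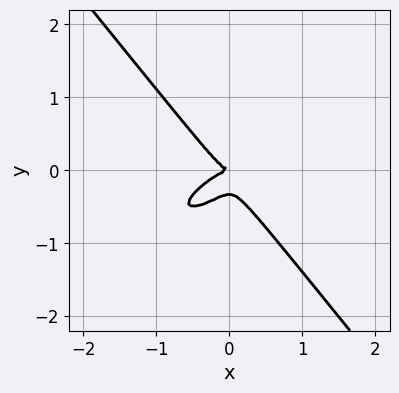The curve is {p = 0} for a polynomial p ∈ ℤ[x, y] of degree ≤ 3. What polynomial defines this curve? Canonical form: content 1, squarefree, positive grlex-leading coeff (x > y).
First, deg p = 3.
Next, observable constraints: it meets the y-axis at y = 0 (among the integer gridlines); one x-axis crossing is at x = 0.
Finally, assembling these constraints gives the stated polynomial.

2*x^3 - 3*x^2*y + 3*y^3 + y^2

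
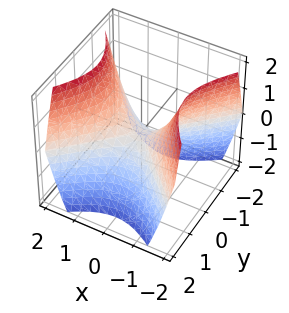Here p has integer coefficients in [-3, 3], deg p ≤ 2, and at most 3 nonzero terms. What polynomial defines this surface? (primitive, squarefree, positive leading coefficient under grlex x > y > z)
x^2 - y^2 - z

(a) Degree: a saddle surface; a quadric, so deg p = 2.
(b) Symmetries: the y ↦ −y reflection is a symmetry, so y appears only in even powers; mirror symmetry x ↦ −x ⇒ only even powers of x.
(c) Observable constraints: it meets the x-axis at x = 0 (among the integer gridlines); one y-axis crossing is at y = 0.
(d) These observations pin down the coefficients.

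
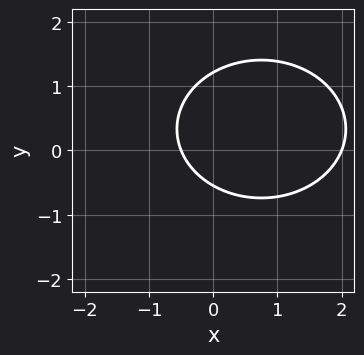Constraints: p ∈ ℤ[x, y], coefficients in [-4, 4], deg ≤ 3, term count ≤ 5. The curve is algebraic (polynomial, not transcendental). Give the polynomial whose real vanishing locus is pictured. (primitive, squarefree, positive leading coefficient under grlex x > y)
1. deg p = 2. A generic line meets the curve in up to 2 points.
2. Reading off the gridlines: one x-axis crossing is at x = 2.
3. The integer polynomial consistent with all of this is the stated p.

2*x^2 + 3*y^2 - 3*x - 2*y - 2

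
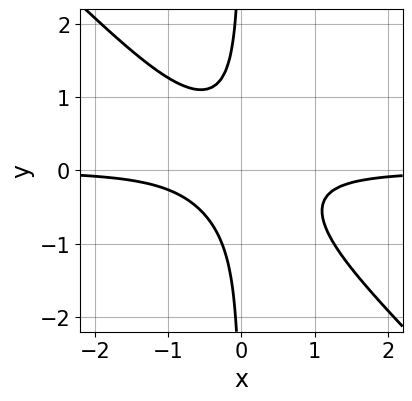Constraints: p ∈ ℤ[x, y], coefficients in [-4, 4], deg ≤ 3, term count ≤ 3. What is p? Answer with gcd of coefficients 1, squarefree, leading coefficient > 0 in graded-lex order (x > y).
3*x^2*y + 3*x*y^2 + 1

First, deg p = 3.
Then, from the visible intercepts: it misses every integer gridline on the y-axis; it misses every integer gridline on the x-axis.
Finally, these observations pin down the coefficients.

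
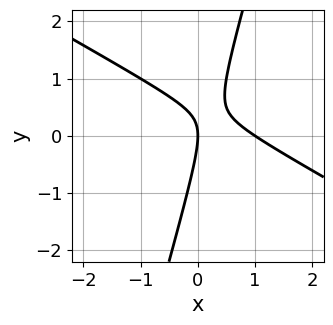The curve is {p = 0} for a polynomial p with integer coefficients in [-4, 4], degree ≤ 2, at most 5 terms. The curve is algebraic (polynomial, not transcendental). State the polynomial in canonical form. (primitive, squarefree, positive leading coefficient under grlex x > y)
2*x^2 + 3*x*y - y^2 - 2*x

deg p = 2. The shape is more complex than any degree-1 curve.
From the axis intercepts and sections: among the integer gridlines, it crosses the x-axis at x ∈ {0, 1}; one y-axis crossing is at y = 0.
These observations pin down the coefficients.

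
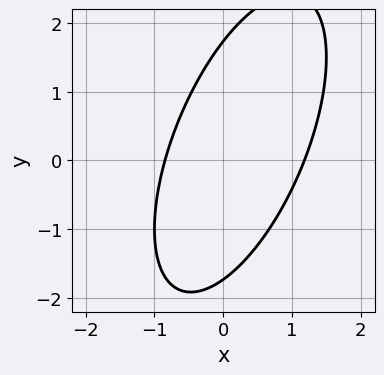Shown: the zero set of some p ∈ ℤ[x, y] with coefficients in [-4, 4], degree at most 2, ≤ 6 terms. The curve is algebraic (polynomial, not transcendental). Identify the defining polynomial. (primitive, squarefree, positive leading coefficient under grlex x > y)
3*x^2 - 2*x*y + y^2 - x - 3

(a) deg p = 2. The shape is more complex than any degree-1 curve.
(b) The integer polynomial consistent with all of this is the stated p.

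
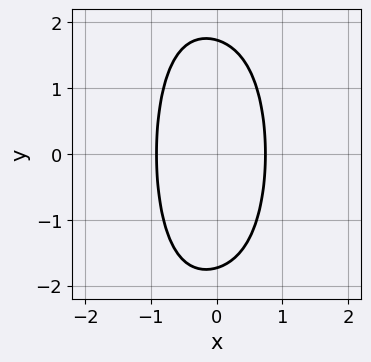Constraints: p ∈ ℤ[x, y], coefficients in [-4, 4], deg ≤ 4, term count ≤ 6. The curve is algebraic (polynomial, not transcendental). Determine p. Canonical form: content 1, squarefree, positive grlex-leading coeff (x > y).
2*x^4 + 3*x^2 + y^2 + x - 3

1. Degree: the shape is more complex than any degree-3 curve, so deg p = 4.
2. Symmetries: mirror symmetry y ↦ −y ⇒ only even powers of y.
3. Solving for integer coefficients yields p as stated.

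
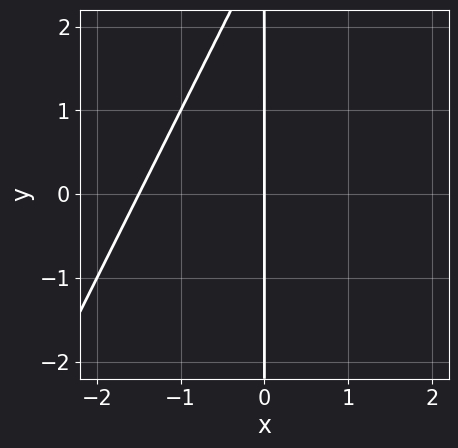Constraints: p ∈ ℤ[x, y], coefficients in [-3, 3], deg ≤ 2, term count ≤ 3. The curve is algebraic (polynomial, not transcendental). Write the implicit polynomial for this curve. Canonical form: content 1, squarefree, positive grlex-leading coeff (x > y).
(a) deg p = 2. The shape is more complex than any degree-1 curve.
(b) From the axis intercepts and sections: every point of the y-axis in the box is on the curve; it crosses the x-axis at the gridline x = 0.
(c) These observations pin down the coefficients.

2*x^2 - x*y + 3*x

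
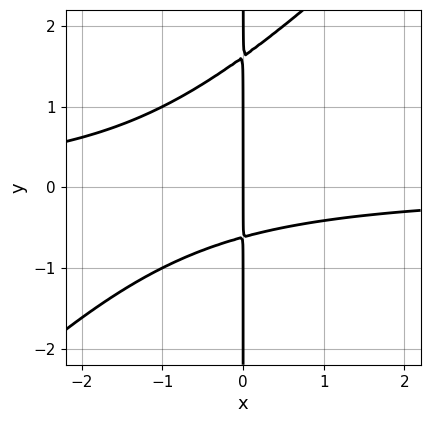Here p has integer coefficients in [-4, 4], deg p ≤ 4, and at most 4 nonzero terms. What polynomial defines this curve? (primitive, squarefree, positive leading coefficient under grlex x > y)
x^2*y - x*y^2 + x*y + x

The degree is 3 — the shape is more complex than any degree-2 curve.
Against the integer gridlines: the visible y-axis segment lies entirely on the curve; it meets the x-axis at x = 0 (among the integer gridlines).
Fitting integer coefficients to these (and the overall shape) gives p.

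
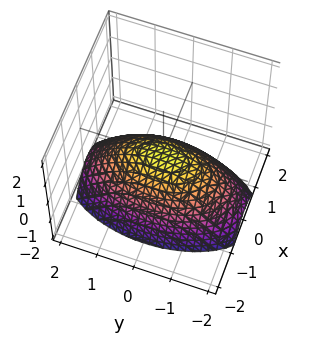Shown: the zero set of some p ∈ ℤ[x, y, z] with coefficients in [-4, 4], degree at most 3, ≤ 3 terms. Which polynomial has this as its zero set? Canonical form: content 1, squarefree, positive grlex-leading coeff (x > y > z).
(a) Degree: a paraboloid; a quadric, so deg p = 2.
(b) Symmetries: the y ↦ −y reflection is a symmetry, so y appears only in even powers; the x ↦ −x reflection is a symmetry, so x appears only in even powers.
(c) Against the integer gridlines: it crosses the z-axis at the gridline z = 0; it meets the y-axis at y = 0 (among the integer gridlines); it meets the x-axis at x = 0 (among the integer gridlines).
(d) Putting this together gives p.

3*x^2 + y^2 + 3*z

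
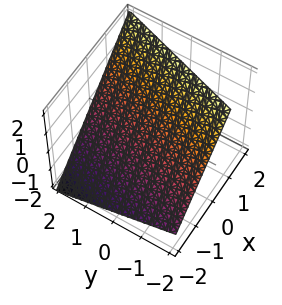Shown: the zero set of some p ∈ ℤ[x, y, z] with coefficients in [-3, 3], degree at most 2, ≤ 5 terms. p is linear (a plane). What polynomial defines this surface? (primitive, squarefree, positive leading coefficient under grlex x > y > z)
Degree: the surface is flat (a plane), so deg p = 1.
Against the integer gridlines: one y-axis crossing is at y = 2.
These observations pin down the coefficients.

3*x - y - 3*z + 2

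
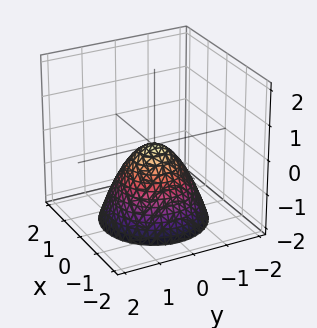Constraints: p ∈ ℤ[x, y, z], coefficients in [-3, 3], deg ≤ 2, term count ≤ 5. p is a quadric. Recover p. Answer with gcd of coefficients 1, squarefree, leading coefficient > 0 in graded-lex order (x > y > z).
x^2 + y^2 + z

1. deg p = 2. A paraboloid; a quadric.
2. Symmetry: the z-axis is an axis of rotation, so x and y enter only as x² + y².
3. From the axis intercepts and sections: it crosses the z-axis at the gridline z = 0; it crosses the y-axis at the gridline y = 0; a circular section at z = -2 has radius between 1 and 2; it meets the x-axis at x = 0 (among the integer gridlines).
4. Assembling these constraints gives the stated polynomial.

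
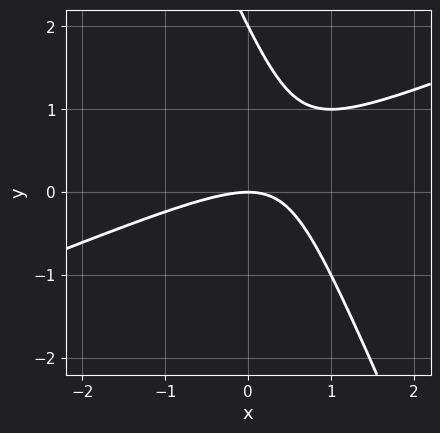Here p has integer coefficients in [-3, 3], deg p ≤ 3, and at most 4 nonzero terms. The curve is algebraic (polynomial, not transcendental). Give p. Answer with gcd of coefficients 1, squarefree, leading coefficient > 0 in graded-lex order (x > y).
x^2 - 2*x*y - y^2 + 2*y

First, degree: no degree-1 curve has this shape, so deg p = 2.
Next, from the visible intercepts: one x-axis crossing is at x = 0; the y-axis gridline crossings are at y ∈ {0, 2}.
Finally, fitting integer coefficients to these (and the overall shape) gives p.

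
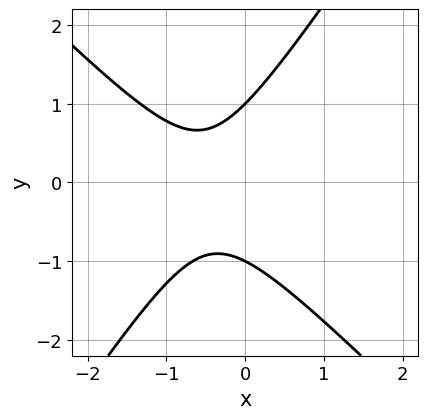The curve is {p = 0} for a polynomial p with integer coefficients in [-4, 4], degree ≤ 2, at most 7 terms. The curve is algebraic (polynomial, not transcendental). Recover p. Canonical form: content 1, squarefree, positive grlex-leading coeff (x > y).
3*x^2 + x*y - 2*y^2 + 3*x + 2

First, the degree is 2 — no degree-1 curve has this shape.
Then, against the integer gridlines: among the integer gridlines, it crosses the y-axis at y ∈ {-1, 1}; it misses every integer gridline on the x-axis.
Finally, assembling these constraints gives the stated polynomial.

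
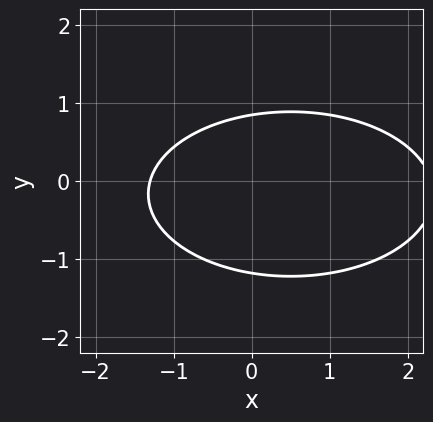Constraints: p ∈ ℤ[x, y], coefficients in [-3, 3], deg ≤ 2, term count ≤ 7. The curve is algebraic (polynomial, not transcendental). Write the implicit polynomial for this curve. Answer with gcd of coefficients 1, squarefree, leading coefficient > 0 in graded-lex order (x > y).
Degree: a generic line meets the curve in up to 2 points, so deg p = 2.
Solving for integer coefficients yields p as stated.

x^2 + 3*y^2 - x + y - 3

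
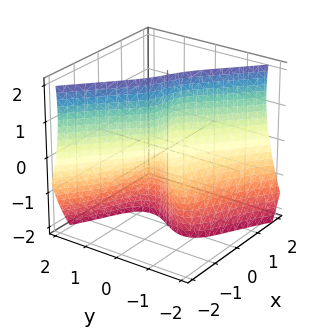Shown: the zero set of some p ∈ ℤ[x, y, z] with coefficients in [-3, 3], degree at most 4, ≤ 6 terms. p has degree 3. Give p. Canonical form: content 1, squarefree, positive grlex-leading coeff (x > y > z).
2*x^3 + x*z^2 + 3*y^3 - x*z + 2*y*z

1. deg p = 3. The shape is more complex than any degree-2 surface.
2. Observable constraints: it meets the x-axis at x = 0 (among the integer gridlines); every point of the z-axis in the box is on the surface; it meets the y-axis at y = 0 (among the integer gridlines).
3. Matching integer coefficients to the picture gives p.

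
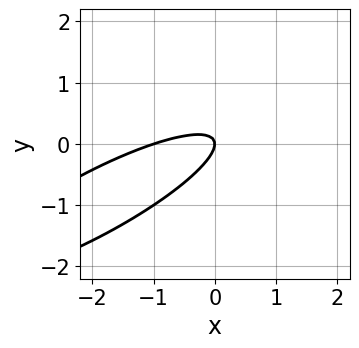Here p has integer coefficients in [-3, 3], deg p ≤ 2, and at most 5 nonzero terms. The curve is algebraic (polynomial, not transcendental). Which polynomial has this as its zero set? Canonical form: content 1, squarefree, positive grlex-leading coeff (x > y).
x^2 - 3*x*y + 3*y^2 + x

(a) Degree: the shape is more complex than any degree-1 curve, so deg p = 2.
(b) Reading off the gridlines: the x-axis gridline crossings are at x ∈ {-1, 0}; it meets the y-axis at y = 0 (among the integer gridlines).
(c) Assembling these constraints gives the stated polynomial.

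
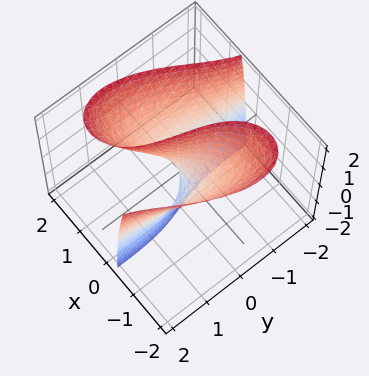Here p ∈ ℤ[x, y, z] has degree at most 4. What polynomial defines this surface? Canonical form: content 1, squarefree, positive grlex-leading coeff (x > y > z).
2*x^3 - 2*x^2*y + 2*x*y^2 - 3*x*z + 2*y

(a) The degree is 3 — no degree-2 surface has this shape.
(b) Observable constraints: it meets the x-axis at x = 0 (among the integer gridlines); the visible z-axis segment lies entirely on the surface; it meets the y-axis at y = 0 (among the integer gridlines).
(c) The integer polynomial consistent with all of this is the stated p.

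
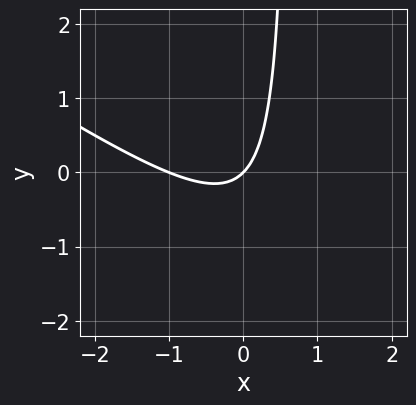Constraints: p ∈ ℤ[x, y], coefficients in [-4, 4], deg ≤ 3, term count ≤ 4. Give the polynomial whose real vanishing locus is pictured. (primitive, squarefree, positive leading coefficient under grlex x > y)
First, degree: the shape is more complex than any degree-1 curve, so deg p = 2.
Next, checking where it meets the axes: one y-axis crossing is at y = 0; the x-axis gridline crossings are at x ∈ {-1, 0}.
Finally, together with the visible shape, these determine p as stated.

2*x^2 + 3*x*y + 2*x - 2*y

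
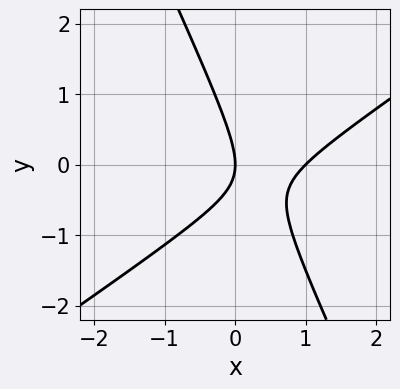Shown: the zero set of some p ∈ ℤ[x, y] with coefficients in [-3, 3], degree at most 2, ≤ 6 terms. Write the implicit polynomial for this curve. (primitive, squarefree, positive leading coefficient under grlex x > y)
3*x^2 - 3*x*y - 2*y^2 - 3*x

1. The degree is 2 — a generic line meets the curve in up to 2 points.
2. From the visible intercepts: it crosses the y-axis at the gridline y = 0; among the integer gridlines, it crosses the x-axis at x ∈ {0, 1}.
3. Fitting integer coefficients to these (and the overall shape) gives p.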